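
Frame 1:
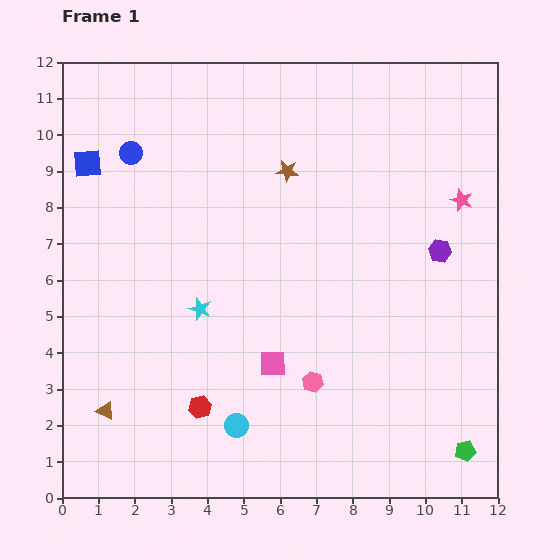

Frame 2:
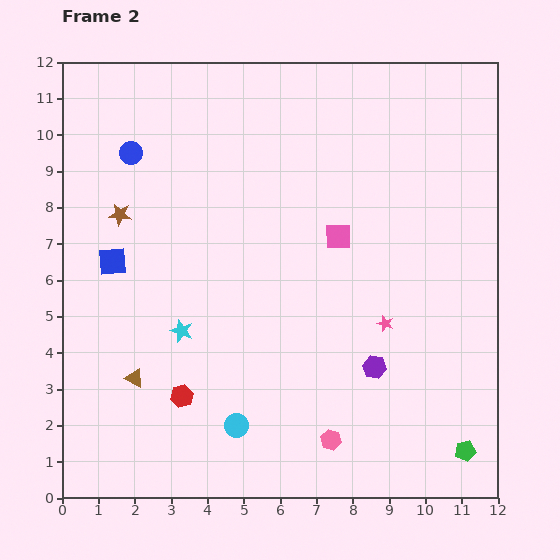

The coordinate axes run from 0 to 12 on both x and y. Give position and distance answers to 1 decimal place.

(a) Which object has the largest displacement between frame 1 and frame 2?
the brown star

(moved 4.8; next 4.0)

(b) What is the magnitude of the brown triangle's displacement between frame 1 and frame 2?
1.2

The brown triangle moved from (1.2, 2.4) to (2.0, 3.3), a distance of √(0.8² + 0.9²) ≈ 1.2.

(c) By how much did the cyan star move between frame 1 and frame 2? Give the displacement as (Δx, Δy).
(-0.5, -0.6)

The cyan star was at (3.8, 5.2) in frame 1 and (3.3, 4.6) in frame 2.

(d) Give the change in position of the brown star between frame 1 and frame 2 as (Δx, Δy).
(-4.6, -1.2)

The brown star was at (6.2, 9.0) in frame 1 and (1.6, 7.8) in frame 2.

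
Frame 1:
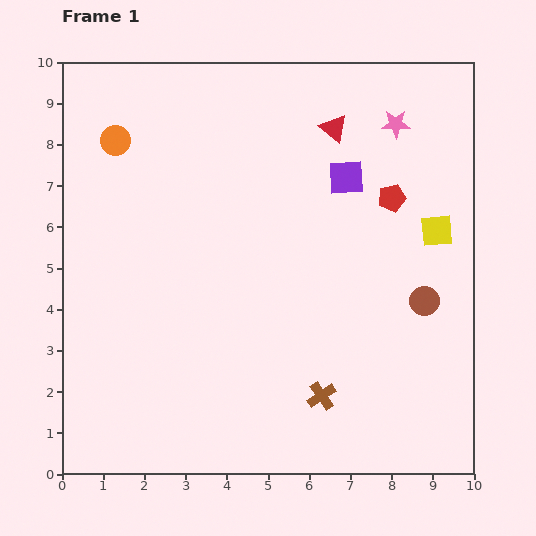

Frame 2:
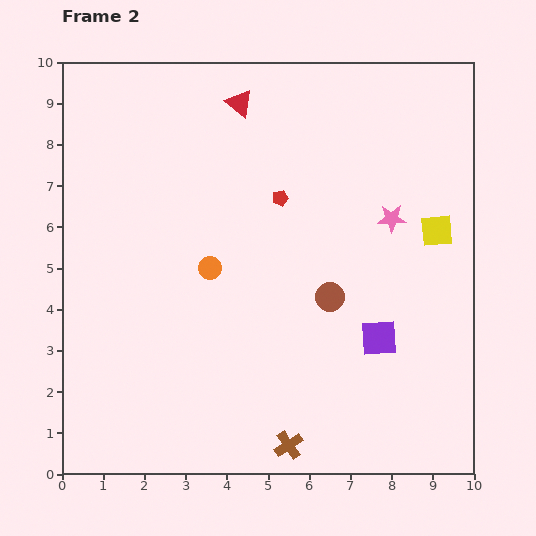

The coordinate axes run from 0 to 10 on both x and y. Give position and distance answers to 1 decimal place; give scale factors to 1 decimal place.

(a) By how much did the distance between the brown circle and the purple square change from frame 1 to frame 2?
-2.0

Distance in frame 1: 3.6. Distance in frame 2: 1.6.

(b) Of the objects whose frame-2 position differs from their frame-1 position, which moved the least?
the brown cross

(moved 1.4)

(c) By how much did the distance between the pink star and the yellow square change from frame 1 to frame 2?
-1.7

Distance in frame 1: 2.8. Distance in frame 2: 1.1.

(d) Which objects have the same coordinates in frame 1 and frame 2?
the yellow square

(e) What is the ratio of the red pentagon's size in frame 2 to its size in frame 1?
0.6×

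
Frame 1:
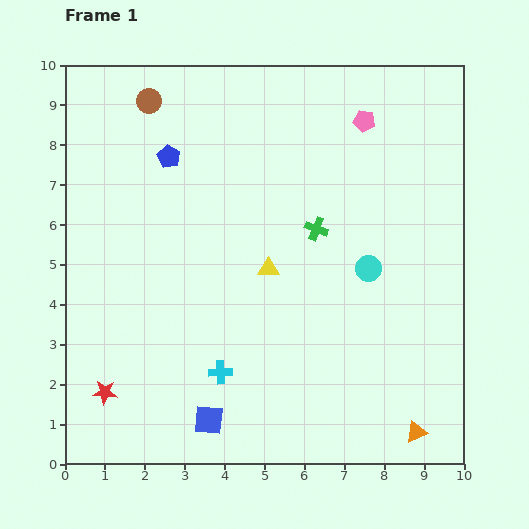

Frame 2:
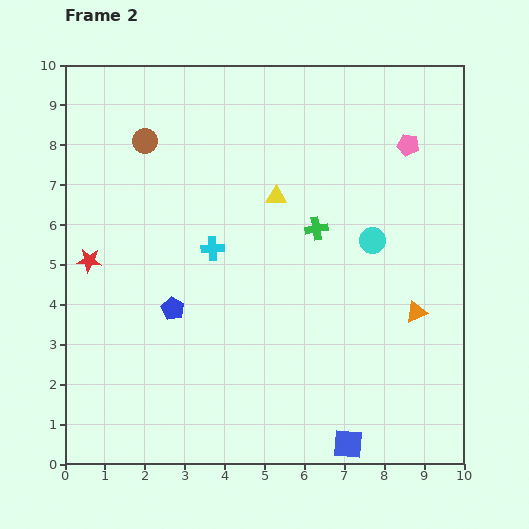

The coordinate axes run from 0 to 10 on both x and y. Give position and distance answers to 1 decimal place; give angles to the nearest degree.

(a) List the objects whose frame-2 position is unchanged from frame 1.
the green cross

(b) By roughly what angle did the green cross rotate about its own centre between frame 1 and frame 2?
30° counter-clockwise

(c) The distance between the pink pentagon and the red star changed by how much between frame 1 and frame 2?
-0.9

Distance in frame 1: 9.4. Distance in frame 2: 8.5.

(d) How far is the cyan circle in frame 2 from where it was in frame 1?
0.7

The cyan circle moved from (7.6, 4.9) to (7.7, 5.6), a distance of √(0.1² + 0.7²) ≈ 0.7.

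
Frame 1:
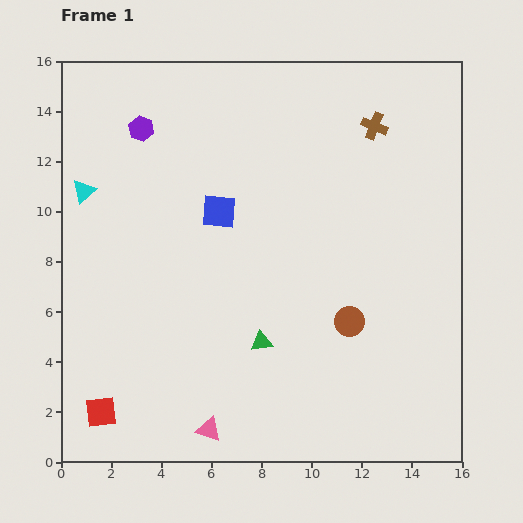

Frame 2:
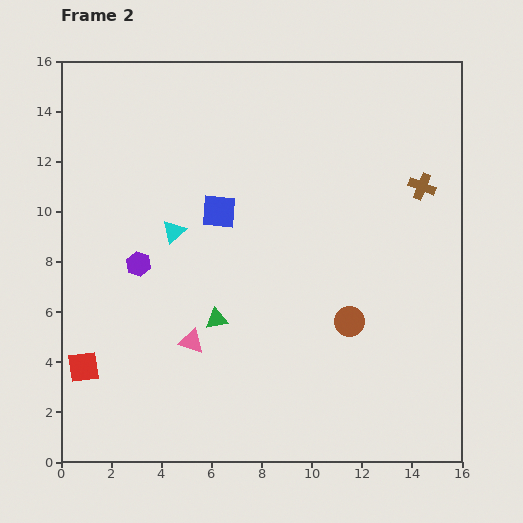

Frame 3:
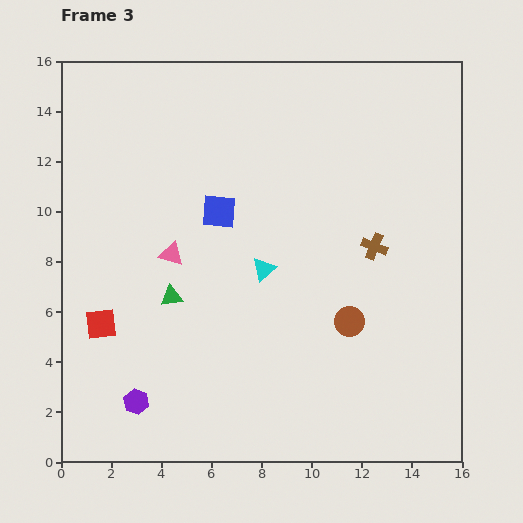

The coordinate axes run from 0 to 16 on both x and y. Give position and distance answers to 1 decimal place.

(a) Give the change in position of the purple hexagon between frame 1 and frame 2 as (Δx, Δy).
(-0.1, -5.4)

The purple hexagon was at (3.2, 13.3) in frame 1 and (3.1, 7.9) in frame 2.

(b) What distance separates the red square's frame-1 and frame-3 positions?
3.5

The red square moved from (1.6, 2.0) to (1.6, 5.5), a distance of √(0.0² + 3.5²) ≈ 3.5.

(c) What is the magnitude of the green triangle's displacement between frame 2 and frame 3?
2.0

The green triangle moved from (6.2, 5.7) to (4.4, 6.6), a distance of √(1.8² + 0.9²) ≈ 2.0.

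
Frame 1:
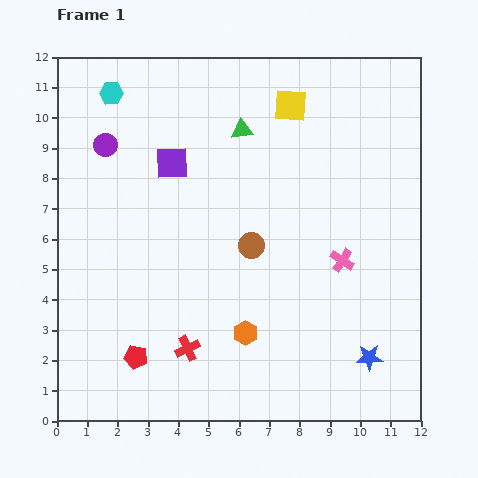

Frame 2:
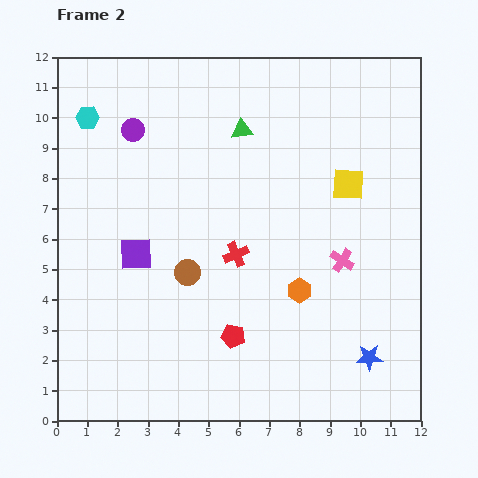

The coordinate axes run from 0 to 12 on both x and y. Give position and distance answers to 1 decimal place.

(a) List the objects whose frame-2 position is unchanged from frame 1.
the blue star, the green triangle, the pink cross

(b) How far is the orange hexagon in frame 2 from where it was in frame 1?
2.3

The orange hexagon moved from (6.2, 2.9) to (8.0, 4.3), a distance of √(1.8² + 1.4²) ≈ 2.3.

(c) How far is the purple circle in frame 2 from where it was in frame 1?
1.0

The purple circle moved from (1.6, 9.1) to (2.5, 9.6), a distance of √(0.9² + 0.5²) ≈ 1.0.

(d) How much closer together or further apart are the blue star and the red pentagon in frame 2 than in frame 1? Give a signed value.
-3.1

Distance in frame 1: 7.7. Distance in frame 2: 4.6.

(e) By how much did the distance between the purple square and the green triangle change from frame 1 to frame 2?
+2.9

Distance in frame 1: 2.5. Distance in frame 2: 5.4.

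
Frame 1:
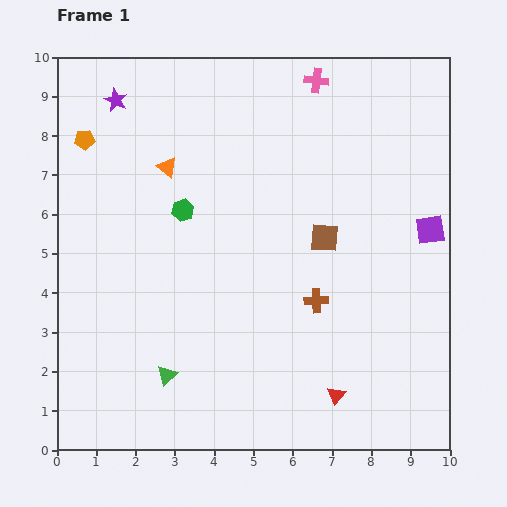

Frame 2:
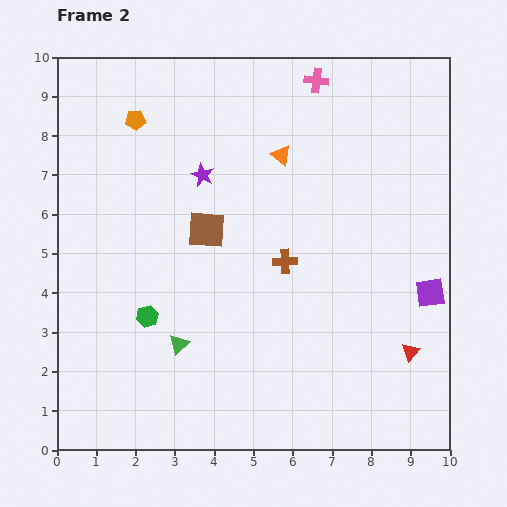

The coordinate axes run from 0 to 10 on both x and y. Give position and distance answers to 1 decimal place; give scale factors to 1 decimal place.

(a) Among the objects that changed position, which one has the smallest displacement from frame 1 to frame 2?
the green triangle

(moved 0.9)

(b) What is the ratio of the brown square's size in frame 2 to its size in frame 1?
1.3×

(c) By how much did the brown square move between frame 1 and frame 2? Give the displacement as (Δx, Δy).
(-3.0, 0.2)

The brown square was at (6.8, 5.4) in frame 1 and (3.8, 5.6) in frame 2.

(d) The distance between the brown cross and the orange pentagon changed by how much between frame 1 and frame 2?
-2.0

Distance in frame 1: 7.2. Distance in frame 2: 5.2.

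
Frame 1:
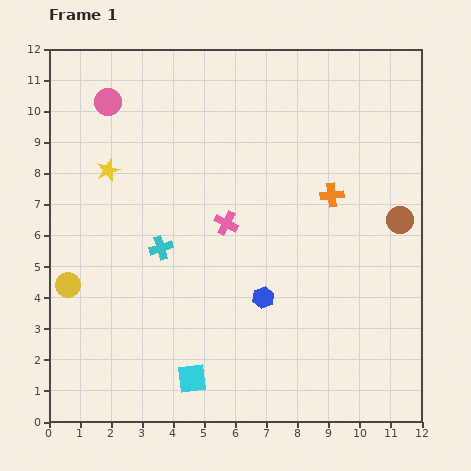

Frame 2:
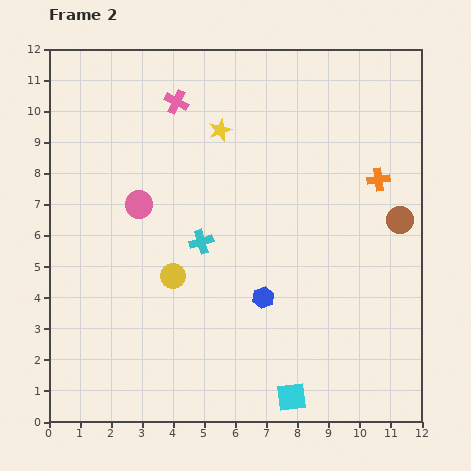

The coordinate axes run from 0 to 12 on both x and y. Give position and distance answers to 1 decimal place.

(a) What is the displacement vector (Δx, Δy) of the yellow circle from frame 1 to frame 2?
(3.4, 0.3)

The yellow circle was at (0.6, 4.4) in frame 1 and (4.0, 4.7) in frame 2.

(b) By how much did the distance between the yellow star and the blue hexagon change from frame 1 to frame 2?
-0.9

Distance in frame 1: 6.5. Distance in frame 2: 5.6.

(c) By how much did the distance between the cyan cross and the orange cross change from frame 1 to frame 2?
+0.2

Distance in frame 1: 5.8. Distance in frame 2: 6.0.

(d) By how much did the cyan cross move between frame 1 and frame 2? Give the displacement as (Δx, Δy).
(1.3, 0.2)

The cyan cross was at (3.6, 5.6) in frame 1 and (4.9, 5.8) in frame 2.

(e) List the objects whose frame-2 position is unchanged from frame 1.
the blue hexagon, the brown circle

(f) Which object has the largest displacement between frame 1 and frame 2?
the pink cross

(moved 4.2; next 3.8)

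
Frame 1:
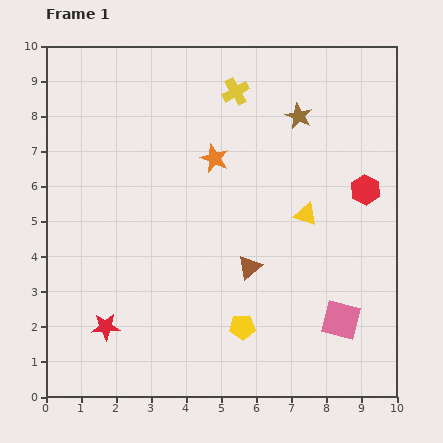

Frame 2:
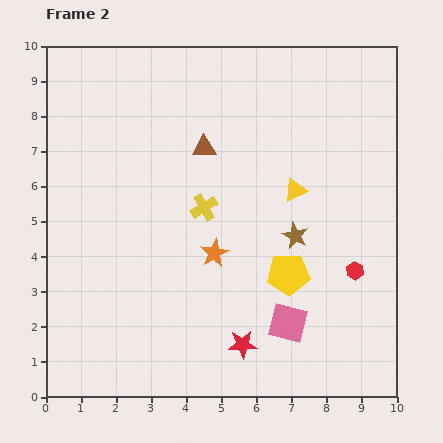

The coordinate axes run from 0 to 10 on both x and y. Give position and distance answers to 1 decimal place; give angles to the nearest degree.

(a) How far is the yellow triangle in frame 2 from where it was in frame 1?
0.8

The yellow triangle moved from (7.4, 5.2) to (7.1, 5.9), a distance of √(0.3² + 0.7²) ≈ 0.8.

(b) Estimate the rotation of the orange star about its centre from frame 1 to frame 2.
21° clockwise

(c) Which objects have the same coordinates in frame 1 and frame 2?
none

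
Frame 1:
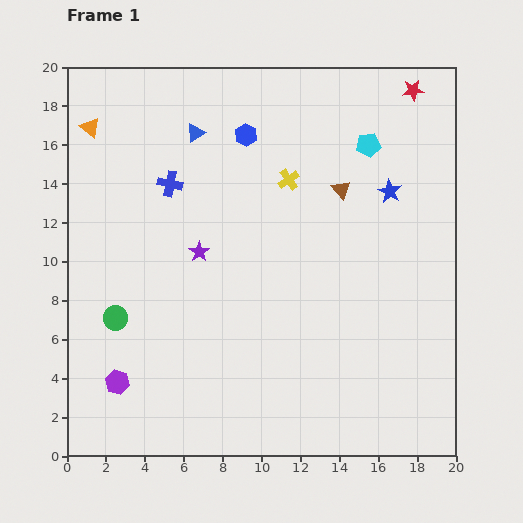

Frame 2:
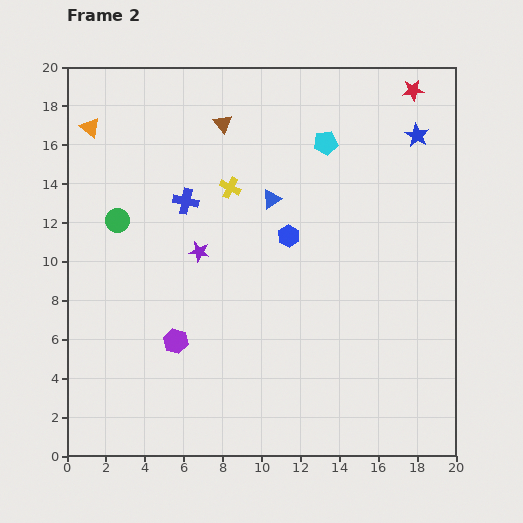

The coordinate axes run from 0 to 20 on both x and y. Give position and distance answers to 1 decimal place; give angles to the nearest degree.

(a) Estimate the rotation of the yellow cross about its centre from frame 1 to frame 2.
31° counter-clockwise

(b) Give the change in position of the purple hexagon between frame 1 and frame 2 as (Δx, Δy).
(3.0, 2.1)

The purple hexagon was at (2.6, 3.8) in frame 1 and (5.6, 5.9) in frame 2.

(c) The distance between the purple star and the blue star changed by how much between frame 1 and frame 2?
+2.4

Distance in frame 1: 10.3. Distance in frame 2: 12.7.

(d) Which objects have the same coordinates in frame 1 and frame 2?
the purple star, the red star, the orange triangle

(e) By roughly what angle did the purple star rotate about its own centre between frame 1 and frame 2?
28° counter-clockwise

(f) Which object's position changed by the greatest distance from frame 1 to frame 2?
the brown triangle

(moved 7.0; next 5.6)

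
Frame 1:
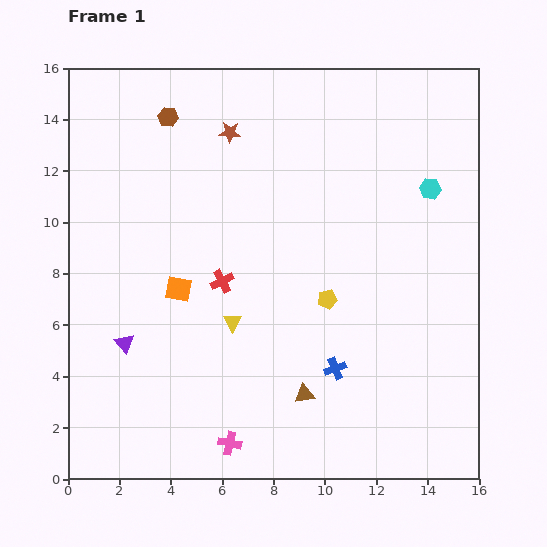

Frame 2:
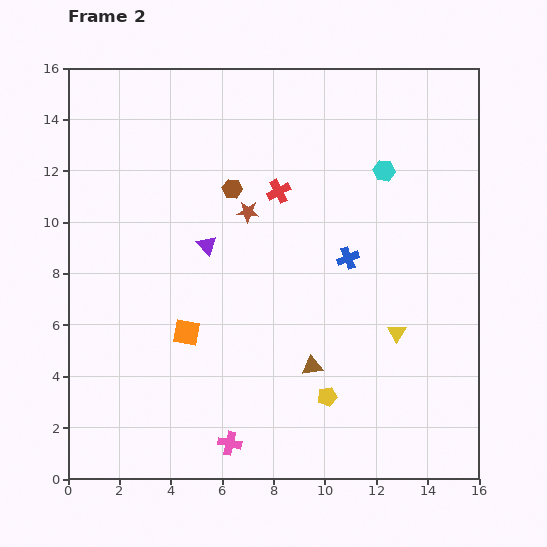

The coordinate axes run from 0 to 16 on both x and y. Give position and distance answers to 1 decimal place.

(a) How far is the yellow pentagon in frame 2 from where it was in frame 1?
3.8

The yellow pentagon moved from (10.1, 7.0) to (10.1, 3.2), a distance of √(0.0² + 3.8²) ≈ 3.8.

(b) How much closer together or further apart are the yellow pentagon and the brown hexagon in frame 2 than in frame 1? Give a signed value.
-0.5

Distance in frame 1: 9.4. Distance in frame 2: 8.9.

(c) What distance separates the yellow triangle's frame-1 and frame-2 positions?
6.4

The yellow triangle moved from (6.4, 6.1) to (12.8, 5.7), a distance of √(6.4² + 0.4²) ≈ 6.4.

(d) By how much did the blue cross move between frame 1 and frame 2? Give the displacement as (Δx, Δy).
(0.5, 4.3)

The blue cross was at (10.4, 4.3) in frame 1 and (10.9, 8.6) in frame 2.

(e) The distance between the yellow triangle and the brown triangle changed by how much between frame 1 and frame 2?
-0.5

Distance in frame 1: 4.0. Distance in frame 2: 3.5.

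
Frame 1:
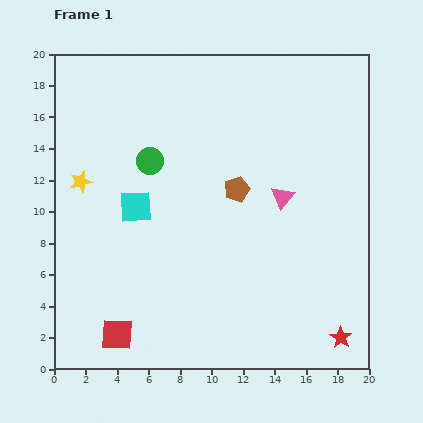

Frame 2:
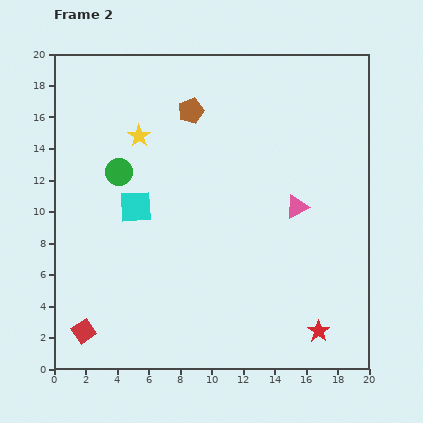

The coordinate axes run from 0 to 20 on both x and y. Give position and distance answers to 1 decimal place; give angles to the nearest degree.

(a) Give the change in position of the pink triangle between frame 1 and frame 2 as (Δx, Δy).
(0.9, -0.6)

The pink triangle was at (14.5, 10.9) in frame 1 and (15.4, 10.3) in frame 2.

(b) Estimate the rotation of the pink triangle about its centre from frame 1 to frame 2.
23° clockwise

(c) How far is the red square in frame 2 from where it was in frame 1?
2.1

The red square moved from (4.0, 2.2) to (1.9, 2.4), a distance of √(2.1² + 0.2²) ≈ 2.1.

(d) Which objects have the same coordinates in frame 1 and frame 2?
the cyan square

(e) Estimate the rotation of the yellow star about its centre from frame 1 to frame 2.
21° counter-clockwise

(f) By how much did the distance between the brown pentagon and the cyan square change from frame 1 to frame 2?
+0.5

Distance in frame 1: 6.5. Distance in frame 2: 7.0.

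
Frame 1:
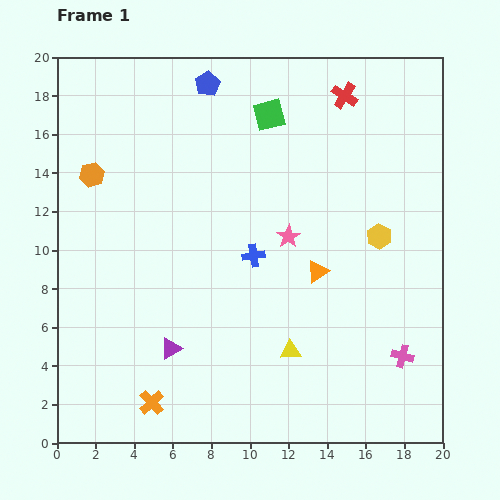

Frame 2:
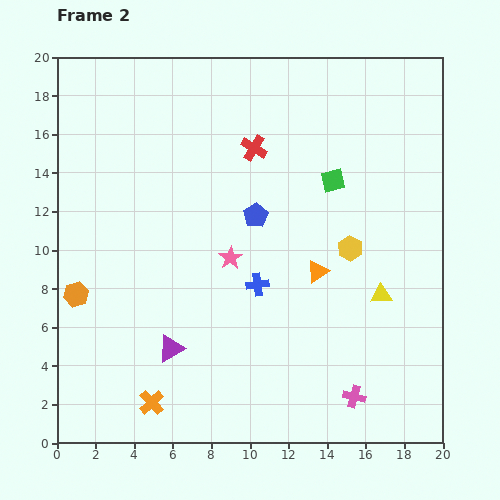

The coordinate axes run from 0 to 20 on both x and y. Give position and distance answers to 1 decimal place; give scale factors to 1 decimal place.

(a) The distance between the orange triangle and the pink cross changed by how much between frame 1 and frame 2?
+0.6

Distance in frame 1: 6.2. Distance in frame 2: 6.8.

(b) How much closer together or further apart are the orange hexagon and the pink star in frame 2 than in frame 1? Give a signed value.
-2.5

Distance in frame 1: 10.7. Distance in frame 2: 8.2.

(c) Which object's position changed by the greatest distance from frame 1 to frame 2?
the blue pentagon

(moved 7.2; next 6.3)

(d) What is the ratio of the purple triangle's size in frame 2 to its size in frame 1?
1.3×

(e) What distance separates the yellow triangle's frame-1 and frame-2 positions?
5.5

The yellow triangle moved from (12.1, 4.8) to (16.8, 7.7), a distance of √(4.7² + 2.9²) ≈ 5.5.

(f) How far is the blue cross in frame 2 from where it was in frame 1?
1.5

The blue cross moved from (10.2, 9.7) to (10.4, 8.2), a distance of √(0.2² + 1.5²) ≈ 1.5.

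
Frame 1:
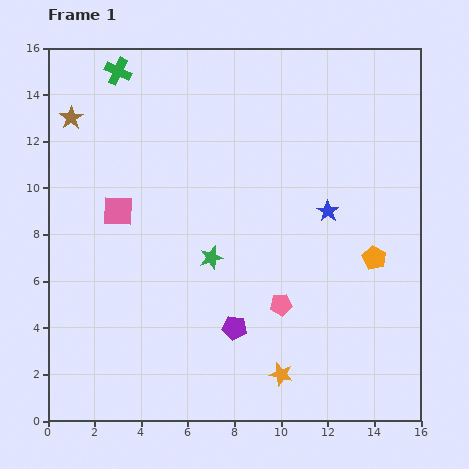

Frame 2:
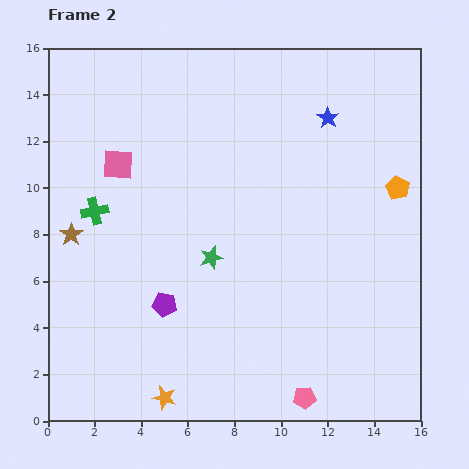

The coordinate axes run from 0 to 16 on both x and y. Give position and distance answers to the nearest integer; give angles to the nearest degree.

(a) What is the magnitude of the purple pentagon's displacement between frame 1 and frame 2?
3

The purple pentagon moved from (8, 4) to (5, 5), a distance of √(3² + 1²) ≈ 3.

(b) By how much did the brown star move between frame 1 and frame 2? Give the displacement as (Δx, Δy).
(0, -5)

The brown star was at (1, 13) in frame 1 and (1, 8) in frame 2.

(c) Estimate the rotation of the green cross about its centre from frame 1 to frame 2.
37° counter-clockwise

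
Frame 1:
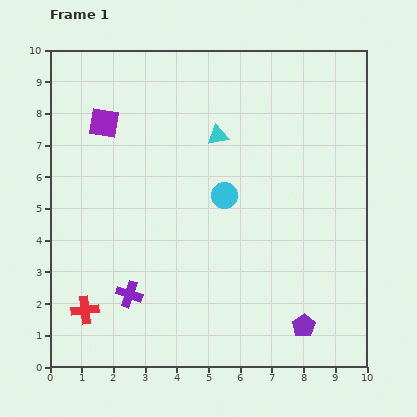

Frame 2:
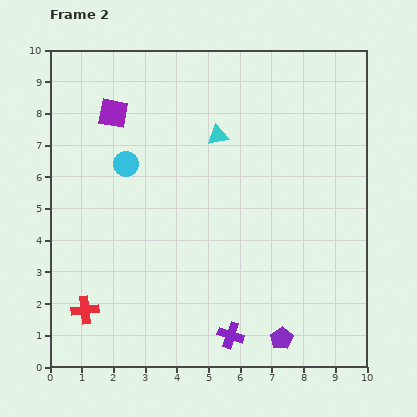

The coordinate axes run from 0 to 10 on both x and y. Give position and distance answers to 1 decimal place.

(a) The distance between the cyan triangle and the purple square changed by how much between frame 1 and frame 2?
-0.2

Distance in frame 1: 3.6. Distance in frame 2: 3.4.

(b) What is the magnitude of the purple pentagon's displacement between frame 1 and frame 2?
0.8

The purple pentagon moved from (8.0, 1.3) to (7.3, 0.9), a distance of √(0.7² + 0.4²) ≈ 0.8.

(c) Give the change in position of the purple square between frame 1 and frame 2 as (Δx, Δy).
(0.3, 0.3)

The purple square was at (1.7, 7.7) in frame 1 and (2.0, 8.0) in frame 2.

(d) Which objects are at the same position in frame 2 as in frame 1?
the red cross, the cyan triangle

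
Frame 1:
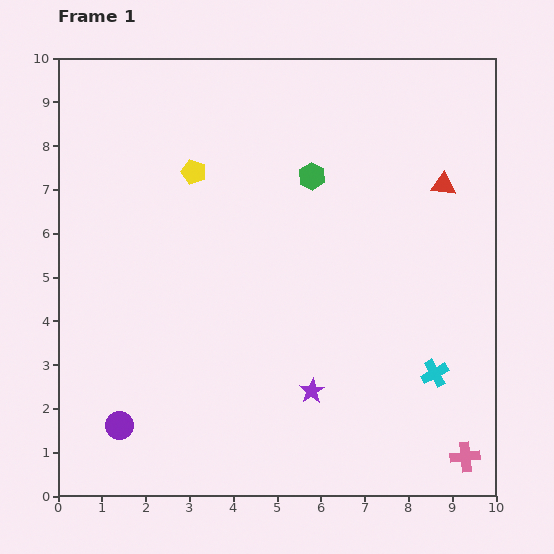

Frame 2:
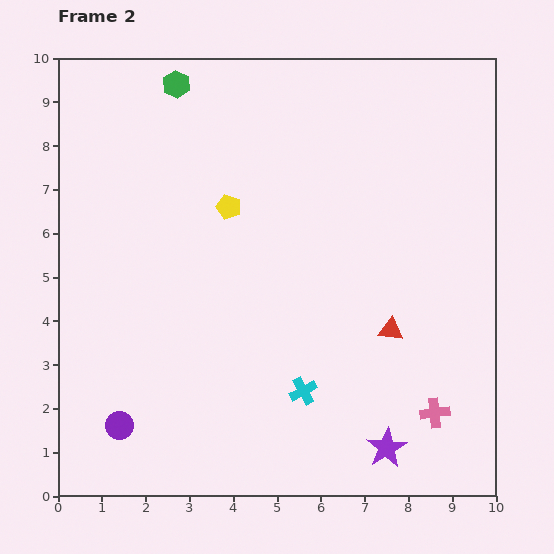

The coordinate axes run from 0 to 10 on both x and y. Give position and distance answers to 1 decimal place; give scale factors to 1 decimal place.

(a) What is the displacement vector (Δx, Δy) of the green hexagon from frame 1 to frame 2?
(-3.1, 2.1)

The green hexagon was at (5.8, 7.3) in frame 1 and (2.7, 9.4) in frame 2.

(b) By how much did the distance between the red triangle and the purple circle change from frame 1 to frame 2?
-2.6

Distance in frame 1: 9.2. Distance in frame 2: 6.6.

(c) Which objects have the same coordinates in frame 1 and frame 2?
the purple circle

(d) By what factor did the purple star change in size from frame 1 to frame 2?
1.6×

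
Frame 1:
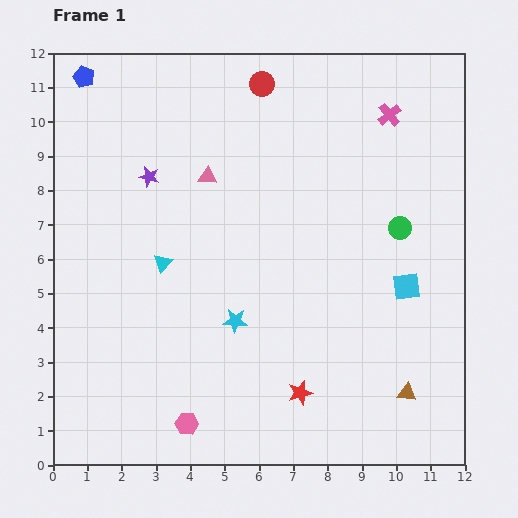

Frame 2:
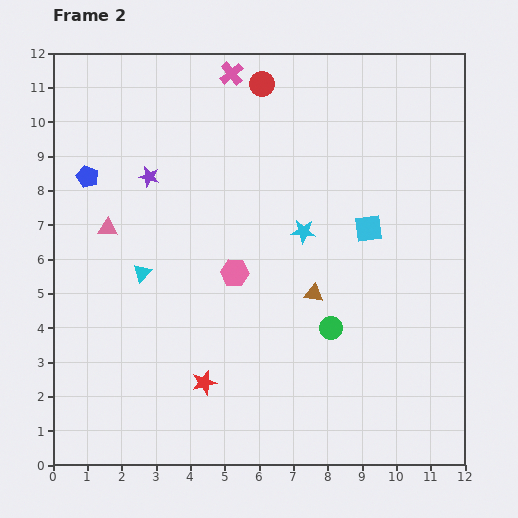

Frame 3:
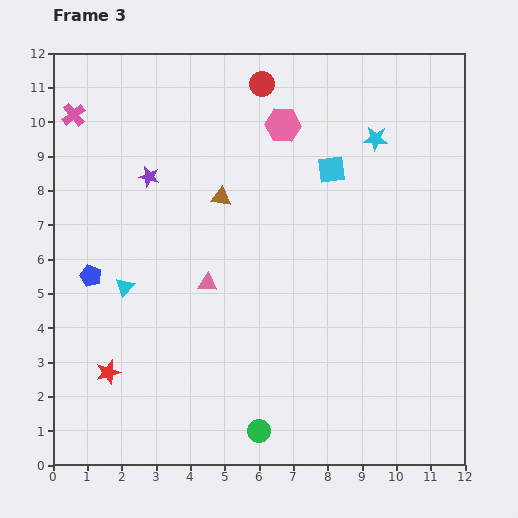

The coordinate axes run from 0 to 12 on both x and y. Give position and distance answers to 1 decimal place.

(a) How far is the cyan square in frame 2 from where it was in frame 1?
2.0

The cyan square moved from (10.3, 5.2) to (9.2, 6.9), a distance of √(1.1² + 1.7²) ≈ 2.0.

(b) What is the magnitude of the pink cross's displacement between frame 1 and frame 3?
9.2

The pink cross moved from (9.8, 10.2) to (0.6, 10.2), a distance of √(9.2² + 0.0²) ≈ 9.2.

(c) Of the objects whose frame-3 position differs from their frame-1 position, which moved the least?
the cyan triangle

(moved 1.3)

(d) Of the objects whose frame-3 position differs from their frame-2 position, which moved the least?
the cyan triangle

(moved 0.6)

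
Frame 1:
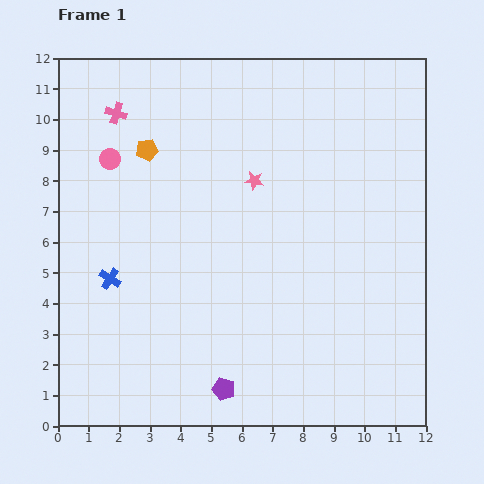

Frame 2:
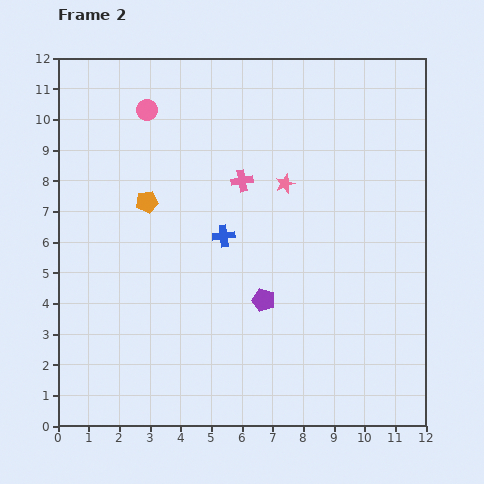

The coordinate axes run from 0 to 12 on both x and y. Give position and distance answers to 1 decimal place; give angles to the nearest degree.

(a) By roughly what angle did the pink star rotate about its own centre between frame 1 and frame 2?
30° counter-clockwise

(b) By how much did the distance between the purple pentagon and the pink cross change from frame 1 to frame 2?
-5.7

Distance in frame 1: 9.7. Distance in frame 2: 4.0.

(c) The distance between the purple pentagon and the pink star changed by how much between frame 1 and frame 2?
-3.0

Distance in frame 1: 6.9. Distance in frame 2: 3.9.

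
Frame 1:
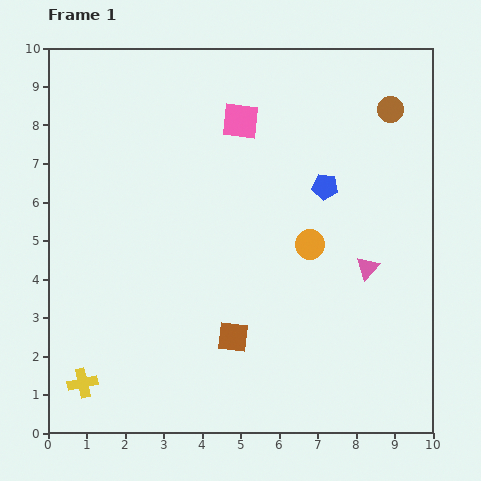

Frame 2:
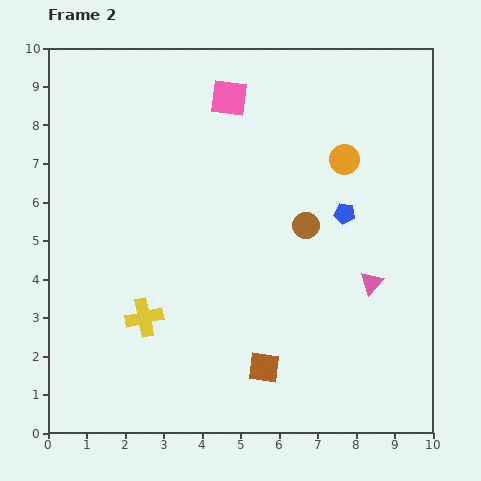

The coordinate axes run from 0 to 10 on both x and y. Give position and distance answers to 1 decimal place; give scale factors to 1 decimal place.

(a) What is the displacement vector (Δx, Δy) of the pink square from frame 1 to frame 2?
(-0.3, 0.6)

The pink square was at (5.0, 8.1) in frame 1 and (4.7, 8.7) in frame 2.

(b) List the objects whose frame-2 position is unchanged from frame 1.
none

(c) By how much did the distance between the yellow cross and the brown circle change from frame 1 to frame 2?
-5.9

Distance in frame 1: 10.7. Distance in frame 2: 4.8.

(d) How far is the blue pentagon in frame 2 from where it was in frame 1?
0.9

The blue pentagon moved from (7.2, 6.4) to (7.7, 5.7), a distance of √(0.5² + 0.7²) ≈ 0.9.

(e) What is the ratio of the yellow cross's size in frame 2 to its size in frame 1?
1.3×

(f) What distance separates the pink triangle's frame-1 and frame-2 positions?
0.4

The pink triangle moved from (8.3, 4.3) to (8.4, 3.9), a distance of √(0.1² + 0.4²) ≈ 0.4.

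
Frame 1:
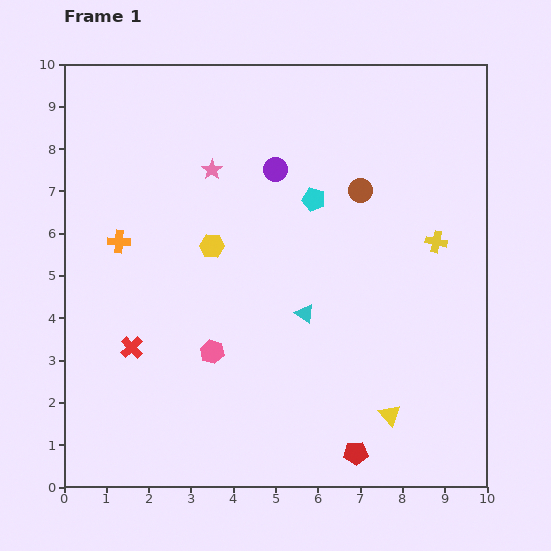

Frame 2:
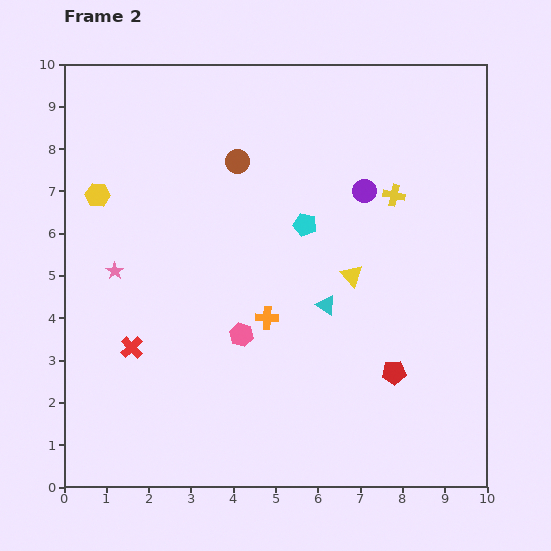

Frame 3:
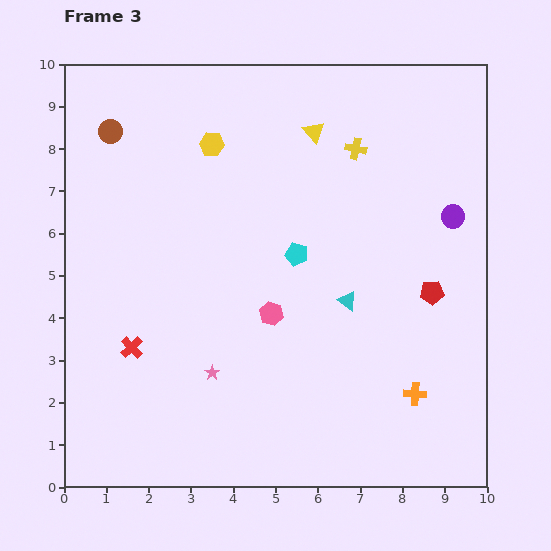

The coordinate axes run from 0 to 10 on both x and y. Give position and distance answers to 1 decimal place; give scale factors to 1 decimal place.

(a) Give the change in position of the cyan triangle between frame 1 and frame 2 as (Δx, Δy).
(0.5, 0.2)

The cyan triangle was at (5.7, 4.1) in frame 1 and (6.2, 4.3) in frame 2.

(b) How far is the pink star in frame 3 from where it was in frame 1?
4.8

The pink star moved from (3.5, 7.5) to (3.5, 2.7), a distance of √(0.0² + 4.8²) ≈ 4.8.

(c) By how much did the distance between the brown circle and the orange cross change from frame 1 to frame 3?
+3.7

Distance in frame 1: 5.8. Distance in frame 3: 9.5.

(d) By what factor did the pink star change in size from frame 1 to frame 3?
0.7×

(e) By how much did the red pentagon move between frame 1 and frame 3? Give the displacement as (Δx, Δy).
(1.8, 3.8)

The red pentagon was at (6.9, 0.8) in frame 1 and (8.7, 4.6) in frame 3.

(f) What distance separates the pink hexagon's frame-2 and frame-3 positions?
0.9

The pink hexagon moved from (4.2, 3.6) to (4.9, 4.1), a distance of √(0.7² + 0.5²) ≈ 0.9.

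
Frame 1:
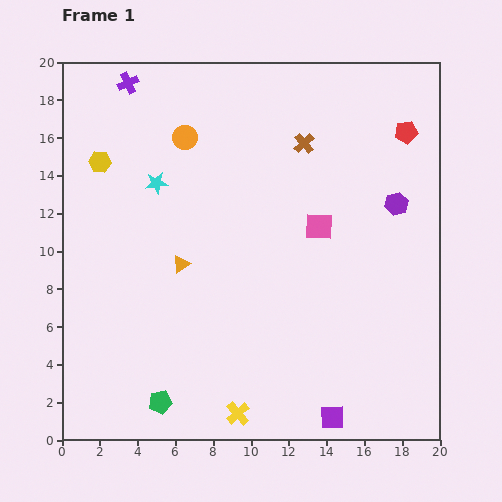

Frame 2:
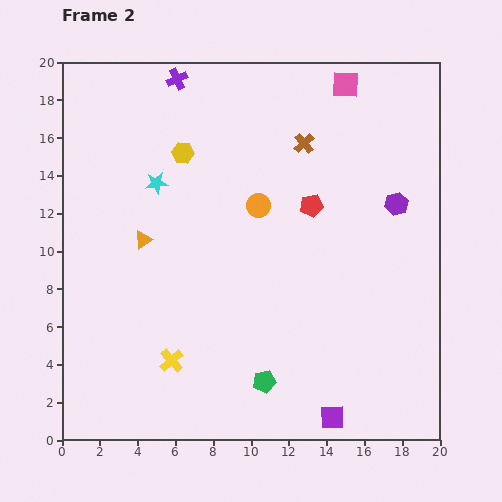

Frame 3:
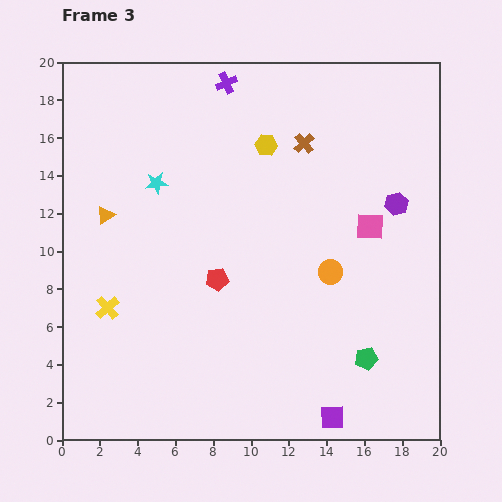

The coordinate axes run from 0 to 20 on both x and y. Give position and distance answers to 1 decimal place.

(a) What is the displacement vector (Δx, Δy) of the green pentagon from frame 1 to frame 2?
(5.5, 1.1)

The green pentagon was at (5.2, 2.0) in frame 1 and (10.7, 3.1) in frame 2.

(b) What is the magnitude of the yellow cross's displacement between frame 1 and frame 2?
4.5

The yellow cross moved from (9.3, 1.4) to (5.8, 4.2), a distance of √(3.5² + 2.8²) ≈ 4.5.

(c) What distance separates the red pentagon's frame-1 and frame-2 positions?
6.3

The red pentagon moved from (18.2, 16.3) to (13.2, 12.4), a distance of √(5.0² + 3.9²) ≈ 6.3.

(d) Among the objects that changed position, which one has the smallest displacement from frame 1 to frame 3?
the pink square

(moved 2.7)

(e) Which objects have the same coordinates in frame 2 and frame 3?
the purple square, the brown cross, the cyan star, the purple hexagon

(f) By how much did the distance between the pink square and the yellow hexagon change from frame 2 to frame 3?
-2.3

Distance in frame 2: 9.3. Distance in frame 3: 7.0.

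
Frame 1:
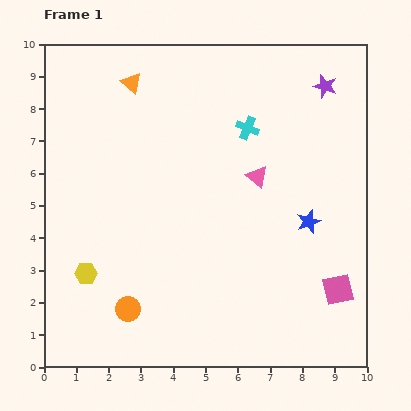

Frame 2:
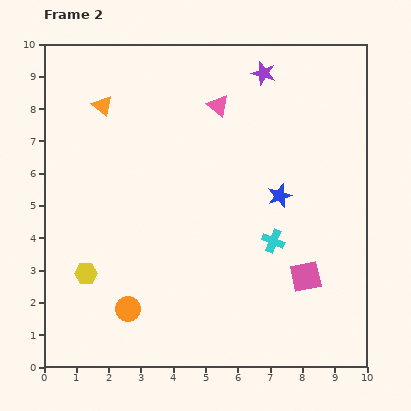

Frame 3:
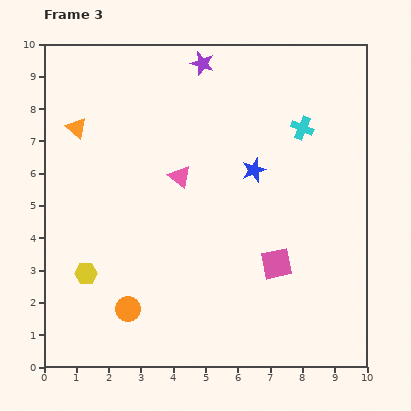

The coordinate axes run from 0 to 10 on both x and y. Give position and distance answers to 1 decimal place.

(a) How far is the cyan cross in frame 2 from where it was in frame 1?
3.6

The cyan cross moved from (6.3, 7.4) to (7.1, 3.9), a distance of √(0.8² + 3.5²) ≈ 3.6.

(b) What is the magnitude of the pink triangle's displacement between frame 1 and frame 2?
2.5

The pink triangle moved from (6.6, 5.9) to (5.4, 8.1), a distance of √(1.2² + 2.2²) ≈ 2.5.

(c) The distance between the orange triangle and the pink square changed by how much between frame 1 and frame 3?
-1.6

Distance in frame 1: 9.1. Distance in frame 3: 7.5.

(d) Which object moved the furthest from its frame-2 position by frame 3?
the cyan cross

(moved 3.6; next 2.5)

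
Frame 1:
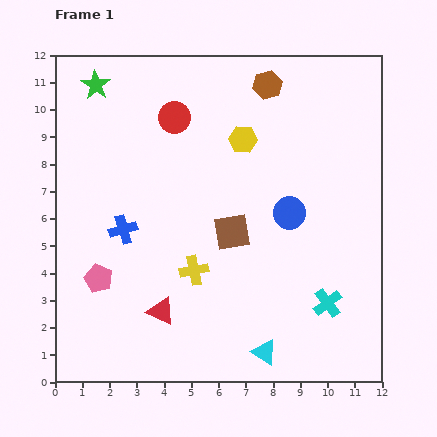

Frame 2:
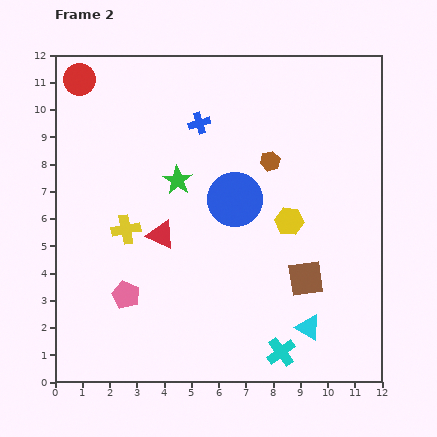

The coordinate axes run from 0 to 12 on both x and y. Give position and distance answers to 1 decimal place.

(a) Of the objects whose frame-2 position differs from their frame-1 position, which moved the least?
the pink pentagon

(moved 1.2)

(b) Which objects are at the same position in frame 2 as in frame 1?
none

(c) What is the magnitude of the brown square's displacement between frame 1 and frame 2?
3.2

The brown square moved from (6.5, 5.5) to (9.2, 3.8), a distance of √(2.7² + 1.7²) ≈ 3.2.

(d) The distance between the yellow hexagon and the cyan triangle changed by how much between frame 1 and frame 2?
-3.8

Distance in frame 1: 7.8. Distance in frame 2: 4.0.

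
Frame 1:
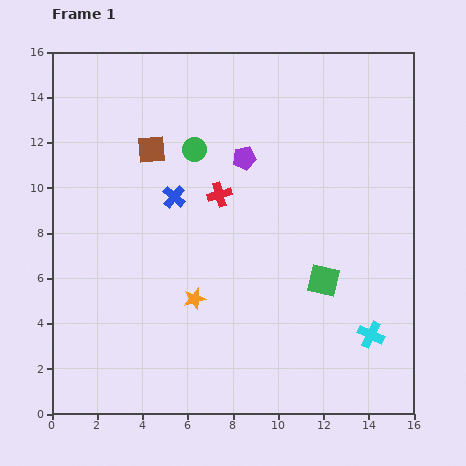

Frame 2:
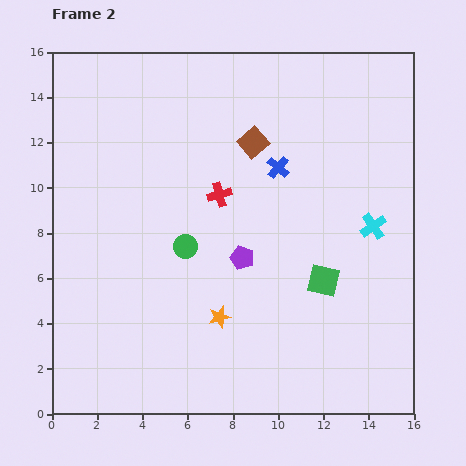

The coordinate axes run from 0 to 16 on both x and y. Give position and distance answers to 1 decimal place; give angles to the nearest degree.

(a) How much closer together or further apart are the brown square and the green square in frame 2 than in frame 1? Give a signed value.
-2.8

Distance in frame 1: 9.6. Distance in frame 2: 6.8.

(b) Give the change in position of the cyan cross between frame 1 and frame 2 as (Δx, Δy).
(0.1, 4.8)

The cyan cross was at (14.1, 3.5) in frame 1 and (14.2, 8.3) in frame 2.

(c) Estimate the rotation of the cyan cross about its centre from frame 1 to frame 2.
30° clockwise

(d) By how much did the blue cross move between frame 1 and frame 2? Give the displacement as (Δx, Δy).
(4.6, 1.3)

The blue cross was at (5.4, 9.6) in frame 1 and (10.0, 10.9) in frame 2.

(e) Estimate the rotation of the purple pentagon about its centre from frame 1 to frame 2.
31° clockwise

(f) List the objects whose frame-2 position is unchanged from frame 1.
the green square, the red cross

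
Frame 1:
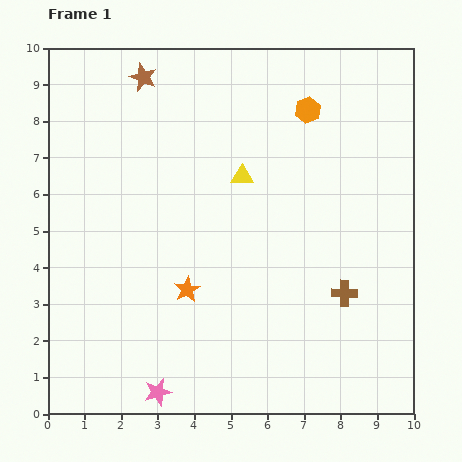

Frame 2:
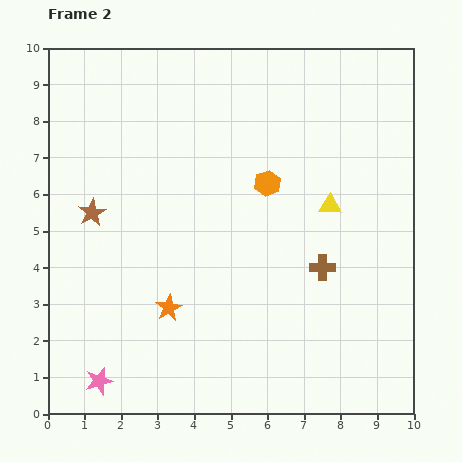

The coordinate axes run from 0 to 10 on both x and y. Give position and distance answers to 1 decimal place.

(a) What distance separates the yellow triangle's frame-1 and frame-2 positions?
2.5

The yellow triangle moved from (5.3, 6.5) to (7.7, 5.7), a distance of √(2.4² + 0.8²) ≈ 2.5.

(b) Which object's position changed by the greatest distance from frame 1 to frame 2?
the brown star

(moved 4.0; next 2.5)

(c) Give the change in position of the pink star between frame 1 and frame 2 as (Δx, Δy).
(-1.6, 0.3)

The pink star was at (3.0, 0.6) in frame 1 and (1.4, 0.9) in frame 2.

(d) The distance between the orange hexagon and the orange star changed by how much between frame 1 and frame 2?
-1.6

Distance in frame 1: 5.9. Distance in frame 2: 4.3.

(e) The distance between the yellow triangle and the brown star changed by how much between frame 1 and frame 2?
+2.7

Distance in frame 1: 3.8. Distance in frame 2: 6.5.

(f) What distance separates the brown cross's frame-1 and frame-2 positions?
0.9

The brown cross moved from (8.1, 3.3) to (7.5, 4.0), a distance of √(0.6² + 0.7²) ≈ 0.9.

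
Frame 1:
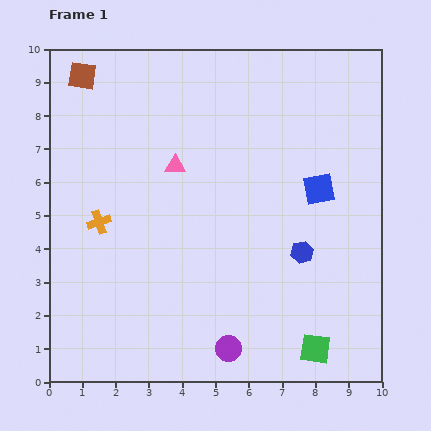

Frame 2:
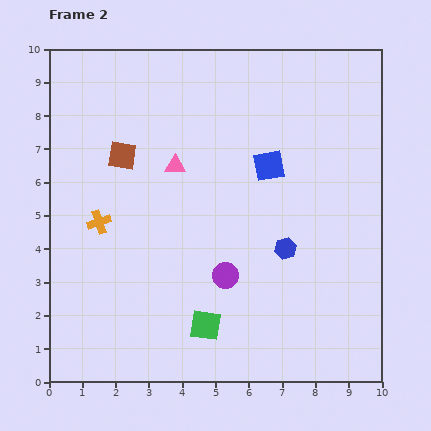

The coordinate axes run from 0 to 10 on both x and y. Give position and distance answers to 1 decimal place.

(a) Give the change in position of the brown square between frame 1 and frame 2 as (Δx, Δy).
(1.2, -2.4)

The brown square was at (1.0, 9.2) in frame 1 and (2.2, 6.8) in frame 2.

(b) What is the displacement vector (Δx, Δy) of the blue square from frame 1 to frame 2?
(-1.5, 0.7)

The blue square was at (8.1, 5.8) in frame 1 and (6.6, 6.5) in frame 2.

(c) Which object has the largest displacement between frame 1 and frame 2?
the green square

(moved 3.4; next 2.7)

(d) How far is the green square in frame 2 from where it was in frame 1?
3.4

The green square moved from (8.0, 1.0) to (4.7, 1.7), a distance of √(3.3² + 0.7²) ≈ 3.4.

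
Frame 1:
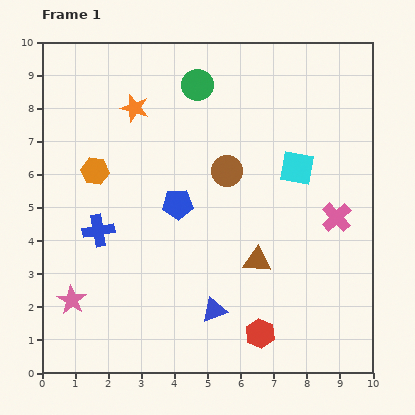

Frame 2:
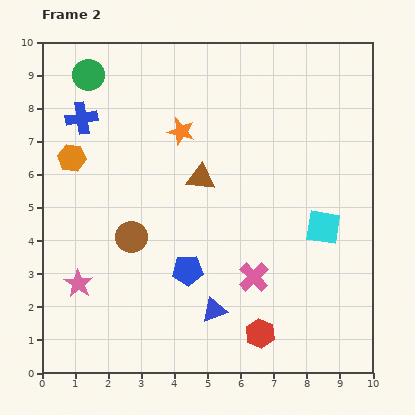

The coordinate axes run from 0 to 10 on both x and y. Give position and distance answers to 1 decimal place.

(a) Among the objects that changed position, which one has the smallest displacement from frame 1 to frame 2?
the pink star

(moved 0.5)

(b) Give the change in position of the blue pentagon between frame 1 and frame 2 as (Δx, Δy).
(0.3, -2.0)

The blue pentagon was at (4.1, 5.1) in frame 1 and (4.4, 3.1) in frame 2.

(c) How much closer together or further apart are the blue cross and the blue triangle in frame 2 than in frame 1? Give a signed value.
+2.8

Distance in frame 1: 4.2. Distance in frame 2: 7.0.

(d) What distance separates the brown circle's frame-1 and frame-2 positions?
3.5

The brown circle moved from (5.6, 6.1) to (2.7, 4.1), a distance of √(2.9² + 2.0²) ≈ 3.5.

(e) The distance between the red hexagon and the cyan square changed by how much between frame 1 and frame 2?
-1.4

Distance in frame 1: 5.1. Distance in frame 2: 3.7.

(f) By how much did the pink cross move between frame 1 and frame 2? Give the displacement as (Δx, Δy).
(-2.5, -1.8)

The pink cross was at (8.9, 4.7) in frame 1 and (6.4, 2.9) in frame 2.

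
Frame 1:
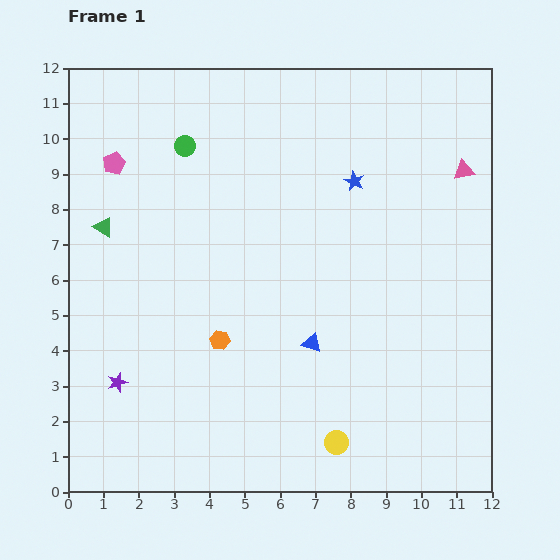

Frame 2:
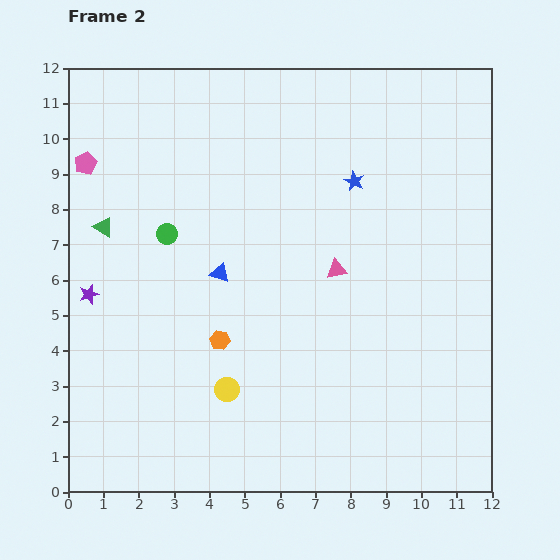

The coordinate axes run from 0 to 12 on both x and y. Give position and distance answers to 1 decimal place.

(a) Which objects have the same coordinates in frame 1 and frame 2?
the orange hexagon, the green triangle, the blue star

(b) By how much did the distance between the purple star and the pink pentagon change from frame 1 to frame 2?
-2.5

Distance in frame 1: 6.2. Distance in frame 2: 3.7.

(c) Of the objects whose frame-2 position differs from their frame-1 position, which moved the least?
the pink pentagon

(moved 0.8)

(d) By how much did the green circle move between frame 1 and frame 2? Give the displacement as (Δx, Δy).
(-0.5, -2.5)

The green circle was at (3.3, 9.8) in frame 1 and (2.8, 7.3) in frame 2.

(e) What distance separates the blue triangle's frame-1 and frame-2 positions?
3.3

The blue triangle moved from (6.9, 4.2) to (4.3, 6.2), a distance of √(2.6² + 2.0²) ≈ 3.3.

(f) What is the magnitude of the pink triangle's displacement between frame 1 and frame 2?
4.6

The pink triangle moved from (11.2, 9.1) to (7.6, 6.3), a distance of √(3.6² + 2.8²) ≈ 4.6.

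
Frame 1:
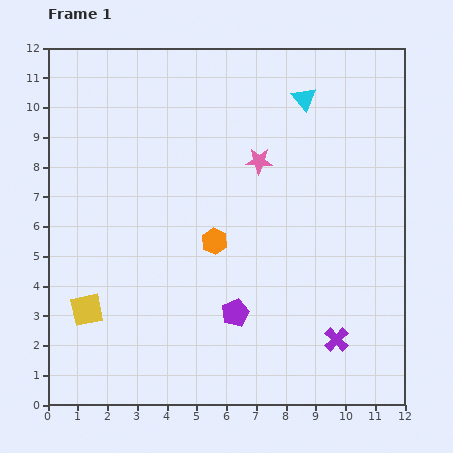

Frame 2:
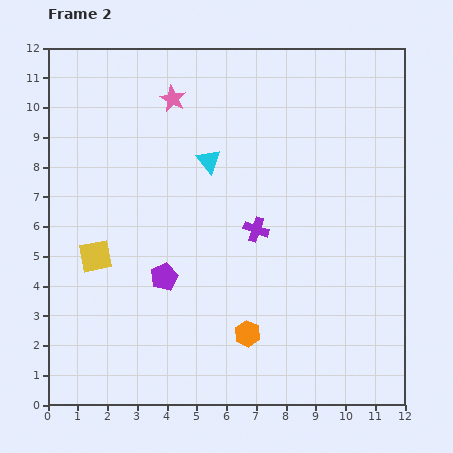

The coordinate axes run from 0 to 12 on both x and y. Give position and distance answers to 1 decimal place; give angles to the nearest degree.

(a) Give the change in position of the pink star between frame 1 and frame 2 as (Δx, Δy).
(-2.9, 2.1)

The pink star was at (7.1, 8.2) in frame 1 and (4.2, 10.3) in frame 2.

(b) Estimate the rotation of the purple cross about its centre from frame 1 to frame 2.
26° counter-clockwise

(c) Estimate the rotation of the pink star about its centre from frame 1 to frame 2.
25° clockwise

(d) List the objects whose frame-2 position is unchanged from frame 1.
none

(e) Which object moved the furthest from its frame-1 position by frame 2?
the purple cross

(moved 4.6; next 3.8)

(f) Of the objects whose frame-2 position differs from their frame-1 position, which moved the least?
the yellow square

(moved 1.8)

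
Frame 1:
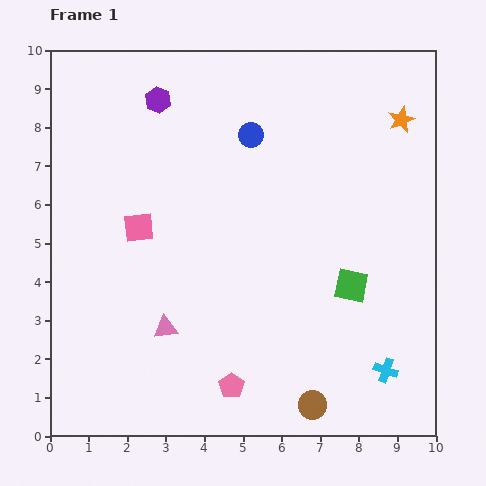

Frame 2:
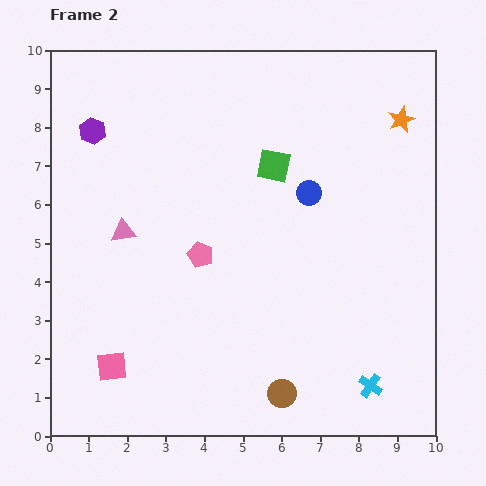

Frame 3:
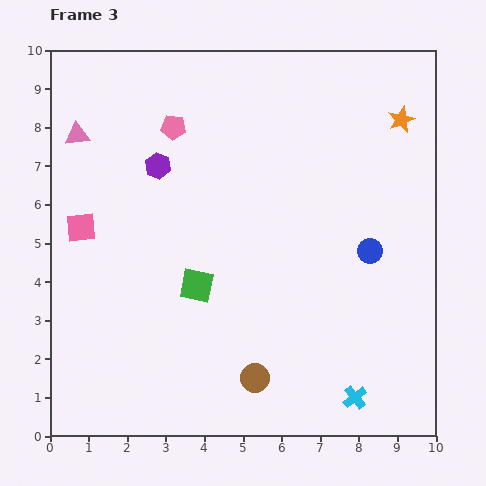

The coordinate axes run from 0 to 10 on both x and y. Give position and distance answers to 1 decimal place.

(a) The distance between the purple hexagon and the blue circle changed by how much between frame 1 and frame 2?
+3.2

Distance in frame 1: 2.6. Distance in frame 2: 5.8.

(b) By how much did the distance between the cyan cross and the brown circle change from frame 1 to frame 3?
+0.5

Distance in frame 1: 2.1. Distance in frame 3: 2.6.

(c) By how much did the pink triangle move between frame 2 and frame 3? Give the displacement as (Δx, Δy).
(-1.2, 2.5)

The pink triangle was at (1.9, 5.3) in frame 2 and (0.7, 7.8) in frame 3.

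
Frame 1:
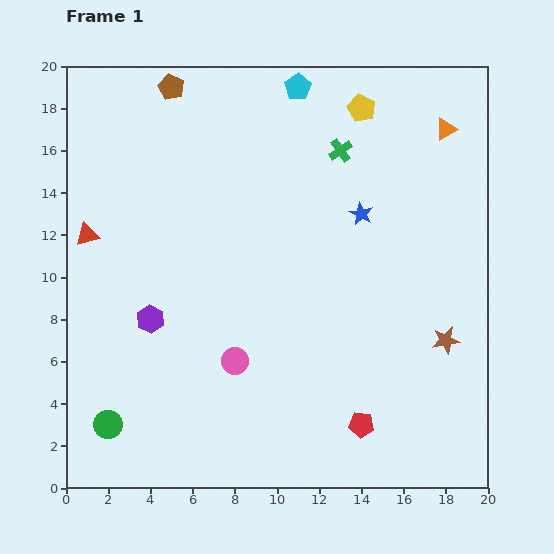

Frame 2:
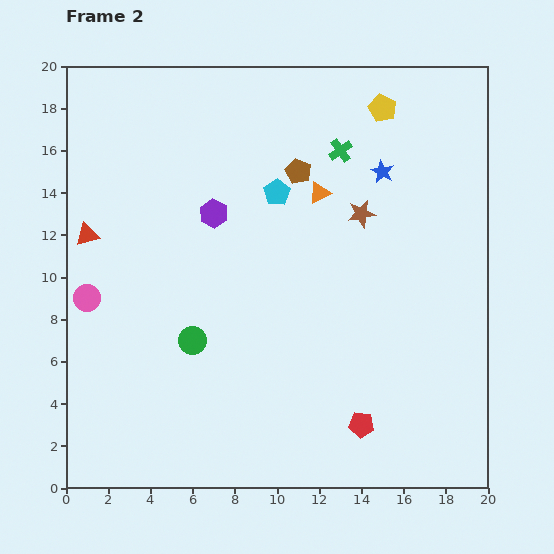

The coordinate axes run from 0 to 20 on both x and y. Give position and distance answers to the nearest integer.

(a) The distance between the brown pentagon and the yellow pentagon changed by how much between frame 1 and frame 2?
-4

Distance in frame 1: 9. Distance in frame 2: 5.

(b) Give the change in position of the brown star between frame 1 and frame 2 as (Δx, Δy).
(-4, 6)

The brown star was at (18, 7) in frame 1 and (14, 13) in frame 2.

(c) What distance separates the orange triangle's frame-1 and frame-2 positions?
7

The orange triangle moved from (18, 17) to (12, 14), a distance of √(6² + 3²) ≈ 7.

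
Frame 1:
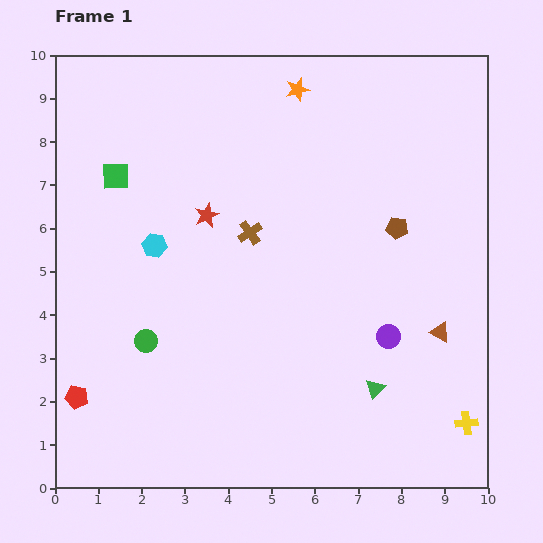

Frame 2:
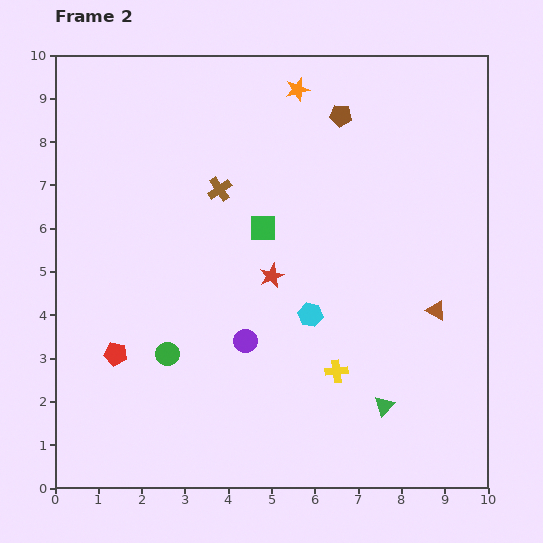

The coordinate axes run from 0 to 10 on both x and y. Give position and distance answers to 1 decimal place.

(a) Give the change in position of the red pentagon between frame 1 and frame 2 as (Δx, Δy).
(0.9, 1.0)

The red pentagon was at (0.5, 2.1) in frame 1 and (1.4, 3.1) in frame 2.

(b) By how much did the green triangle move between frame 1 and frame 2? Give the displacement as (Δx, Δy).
(0.2, -0.4)

The green triangle was at (7.4, 2.3) in frame 1 and (7.6, 1.9) in frame 2.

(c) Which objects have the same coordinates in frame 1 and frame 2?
the orange star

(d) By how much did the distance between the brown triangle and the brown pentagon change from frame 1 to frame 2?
+2.4

Distance in frame 1: 2.6. Distance in frame 2: 5.0.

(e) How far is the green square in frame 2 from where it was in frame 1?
3.6

The green square moved from (1.4, 7.2) to (4.8, 6.0), a distance of √(3.4² + 1.2²) ≈ 3.6.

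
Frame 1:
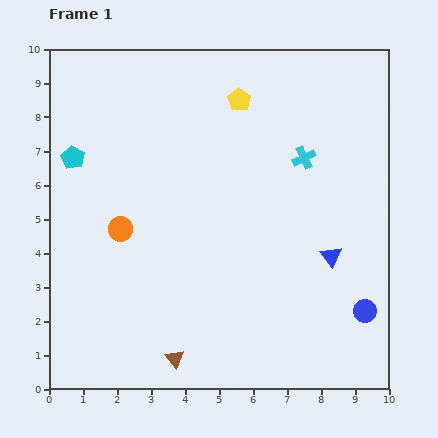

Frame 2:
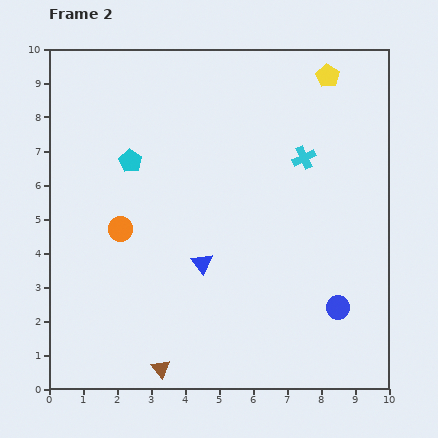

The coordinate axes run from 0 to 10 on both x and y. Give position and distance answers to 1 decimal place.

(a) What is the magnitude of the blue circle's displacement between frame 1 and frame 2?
0.8

The blue circle moved from (9.3, 2.3) to (8.5, 2.4), a distance of √(0.8² + 0.1²) ≈ 0.8.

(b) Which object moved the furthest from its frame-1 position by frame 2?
the blue triangle

(moved 3.8; next 2.7)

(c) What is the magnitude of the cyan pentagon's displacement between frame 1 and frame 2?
1.7

The cyan pentagon moved from (0.7, 6.8) to (2.4, 6.7), a distance of √(1.7² + 0.1²) ≈ 1.7.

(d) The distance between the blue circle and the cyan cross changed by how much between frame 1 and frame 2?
-0.3

Distance in frame 1: 4.8. Distance in frame 2: 4.5.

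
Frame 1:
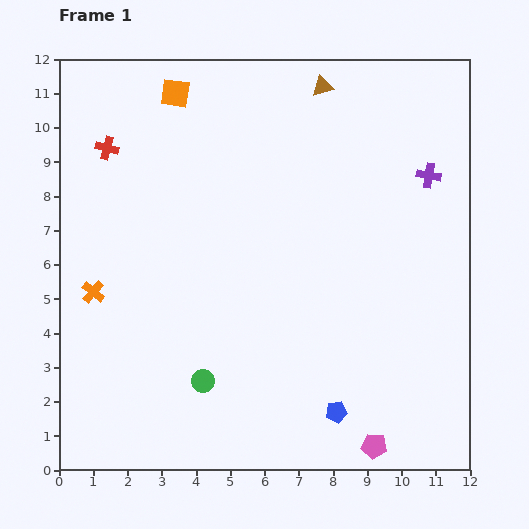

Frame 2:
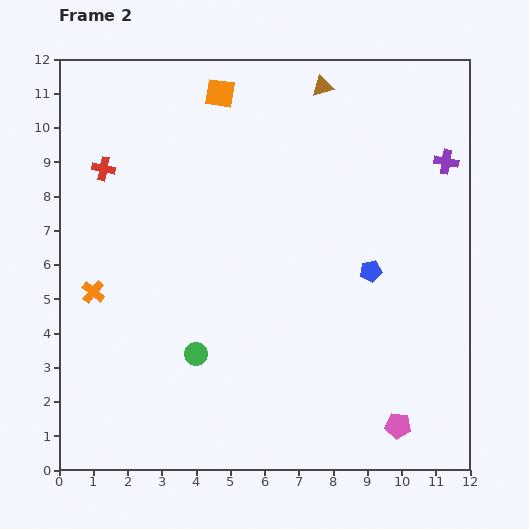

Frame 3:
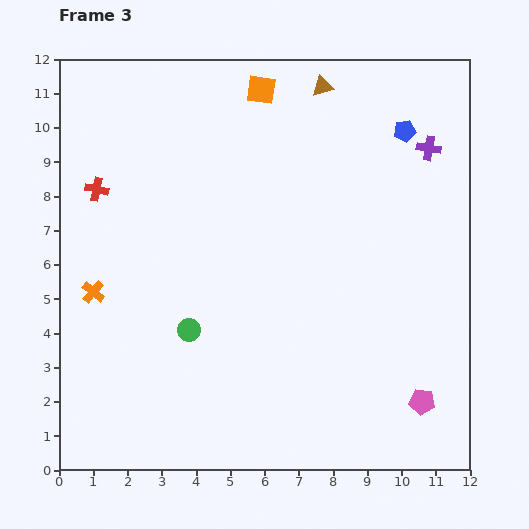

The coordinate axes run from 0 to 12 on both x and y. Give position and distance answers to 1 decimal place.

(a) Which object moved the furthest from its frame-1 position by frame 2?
the blue pentagon

(moved 4.2; next 1.3)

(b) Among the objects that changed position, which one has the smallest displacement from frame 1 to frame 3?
the purple cross

(moved 0.8)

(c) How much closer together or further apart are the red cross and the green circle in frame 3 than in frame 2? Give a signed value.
-1.1

Distance in frame 2: 6.0. Distance in frame 3: 4.9.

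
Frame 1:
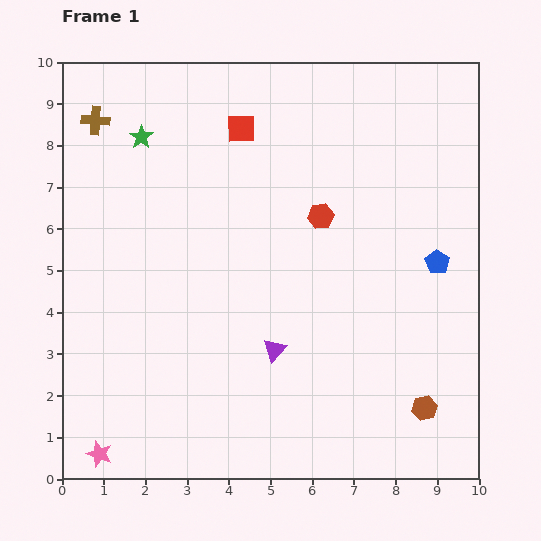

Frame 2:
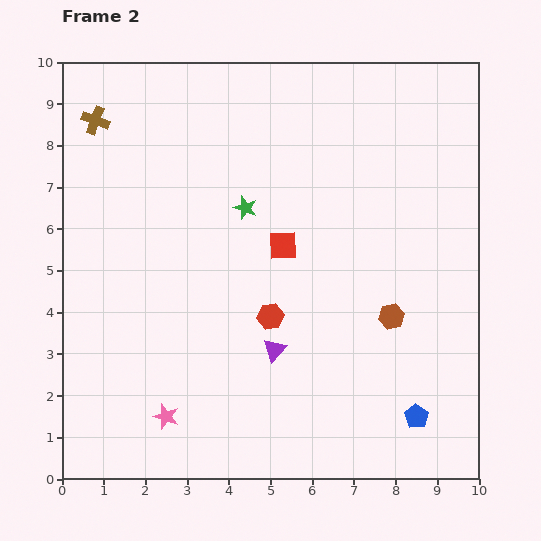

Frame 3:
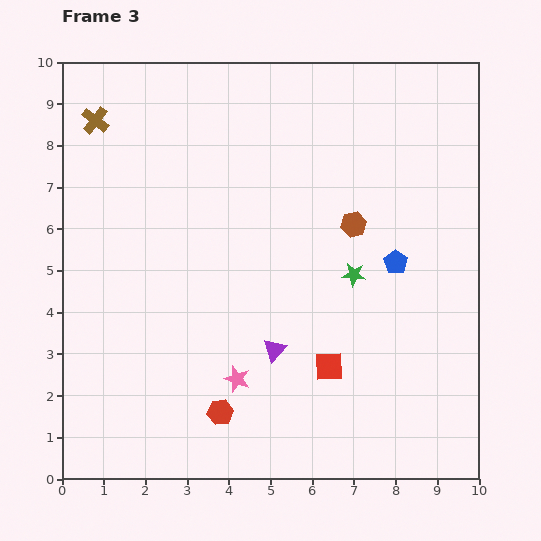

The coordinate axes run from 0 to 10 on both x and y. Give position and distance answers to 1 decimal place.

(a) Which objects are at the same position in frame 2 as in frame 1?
the purple triangle, the brown cross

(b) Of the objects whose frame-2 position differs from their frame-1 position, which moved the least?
the pink star

(moved 1.8)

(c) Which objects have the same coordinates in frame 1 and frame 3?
the purple triangle, the brown cross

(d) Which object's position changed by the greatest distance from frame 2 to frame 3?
the blue pentagon

(moved 3.7; next 3.1)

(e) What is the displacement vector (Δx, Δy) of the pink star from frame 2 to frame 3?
(1.7, 0.9)

The pink star was at (2.5, 1.5) in frame 2 and (4.2, 2.4) in frame 3.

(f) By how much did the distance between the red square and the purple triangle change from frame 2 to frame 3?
-1.1

Distance in frame 2: 2.5. Distance in frame 3: 1.4.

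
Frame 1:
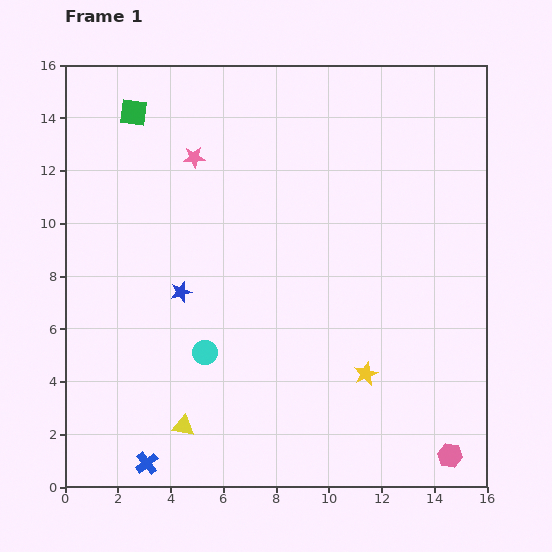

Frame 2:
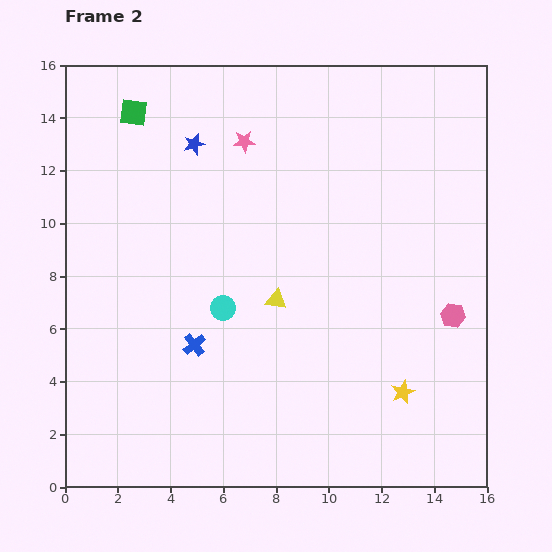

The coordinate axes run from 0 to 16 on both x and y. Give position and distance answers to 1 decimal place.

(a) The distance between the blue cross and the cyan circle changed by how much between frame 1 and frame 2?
-2.9

Distance in frame 1: 4.7. Distance in frame 2: 1.8.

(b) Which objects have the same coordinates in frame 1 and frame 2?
the green square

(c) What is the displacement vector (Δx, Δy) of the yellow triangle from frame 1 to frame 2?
(3.5, 4.8)

The yellow triangle was at (4.5, 2.3) in frame 1 and (8.0, 7.1) in frame 2.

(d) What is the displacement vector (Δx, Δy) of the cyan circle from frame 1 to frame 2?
(0.7, 1.7)

The cyan circle was at (5.3, 5.1) in frame 1 and (6.0, 6.8) in frame 2.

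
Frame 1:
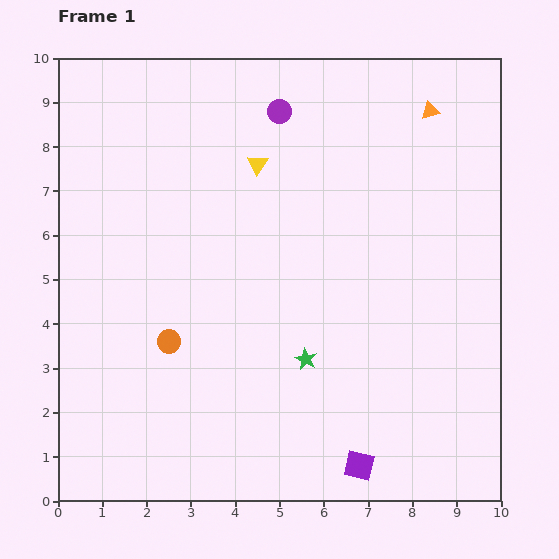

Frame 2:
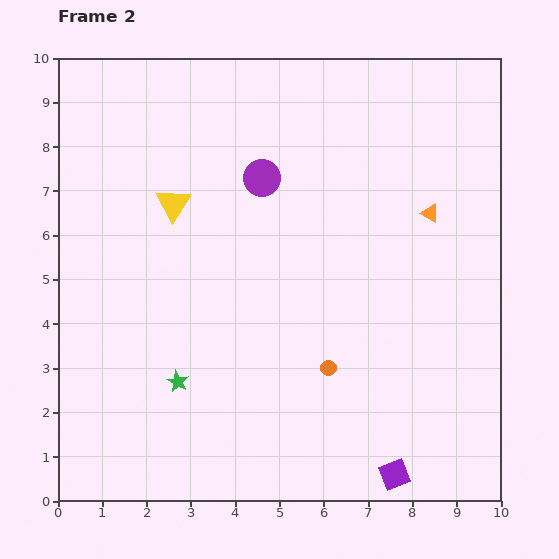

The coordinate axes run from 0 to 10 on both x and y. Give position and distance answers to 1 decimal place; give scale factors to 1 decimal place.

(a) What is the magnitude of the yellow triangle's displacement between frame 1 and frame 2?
2.1

The yellow triangle moved from (4.5, 7.6) to (2.6, 6.7), a distance of √(1.9² + 0.9²) ≈ 2.1.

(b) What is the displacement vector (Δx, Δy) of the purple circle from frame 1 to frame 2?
(-0.4, -1.5)

The purple circle was at (5.0, 8.8) in frame 1 and (4.6, 7.3) in frame 2.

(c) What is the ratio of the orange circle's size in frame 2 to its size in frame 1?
0.7×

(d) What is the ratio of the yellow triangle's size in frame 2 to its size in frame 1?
1.7×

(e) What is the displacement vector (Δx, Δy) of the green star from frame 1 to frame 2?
(-2.9, -0.5)

The green star was at (5.6, 3.2) in frame 1 and (2.7, 2.7) in frame 2.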